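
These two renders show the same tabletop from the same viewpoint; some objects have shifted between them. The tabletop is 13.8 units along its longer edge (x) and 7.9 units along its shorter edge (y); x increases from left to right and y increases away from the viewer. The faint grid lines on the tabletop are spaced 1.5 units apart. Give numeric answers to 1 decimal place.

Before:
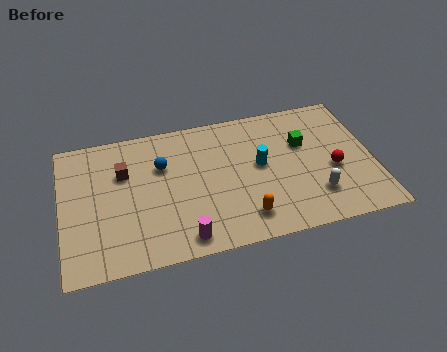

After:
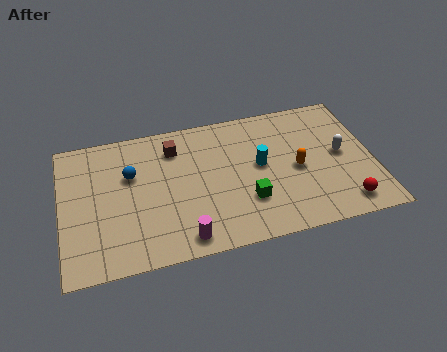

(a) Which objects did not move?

the magenta cylinder and the cyan cylinder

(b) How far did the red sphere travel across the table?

2.1

The red sphere moved from about (12.0, 3.3) to (12.3, 1.2), a distance of √(0.3² + 2.1²) ≈ 2.1.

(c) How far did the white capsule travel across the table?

2.5

From (11.1, 2.0) to (12.4, 4.1), the white capsule covered √(1.3² + 2.1²) ≈ 2.5 units.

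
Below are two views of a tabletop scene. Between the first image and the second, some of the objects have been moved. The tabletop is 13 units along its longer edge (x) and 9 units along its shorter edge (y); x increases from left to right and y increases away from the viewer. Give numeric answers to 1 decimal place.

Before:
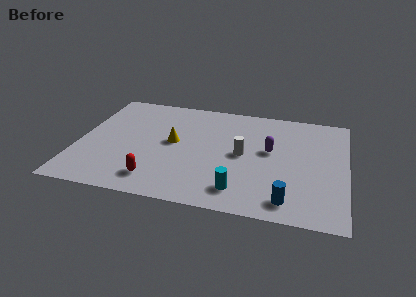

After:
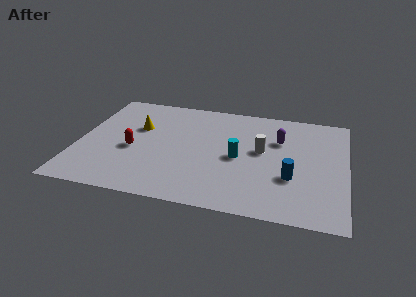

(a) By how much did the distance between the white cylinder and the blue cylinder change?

-1.5

Before: roughly 3.9 units apart; after: 2.4. That's 1.5 units closer together.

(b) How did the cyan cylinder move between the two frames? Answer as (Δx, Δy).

(-0.2, 2.6)

From the two frames, the cyan cylinder sits at roughly (8.0, 1.6) before and (7.8, 4.2) after.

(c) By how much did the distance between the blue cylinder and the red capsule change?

+1.4

The distance was about 6.3 in the first image and 7.7 in the second, so they moved 1.4 units further apart.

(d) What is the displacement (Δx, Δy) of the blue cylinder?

(0.1, 1.8)

The blue cylinder was at about (10.3, 1.3) and moved to about (10.4, 3.1).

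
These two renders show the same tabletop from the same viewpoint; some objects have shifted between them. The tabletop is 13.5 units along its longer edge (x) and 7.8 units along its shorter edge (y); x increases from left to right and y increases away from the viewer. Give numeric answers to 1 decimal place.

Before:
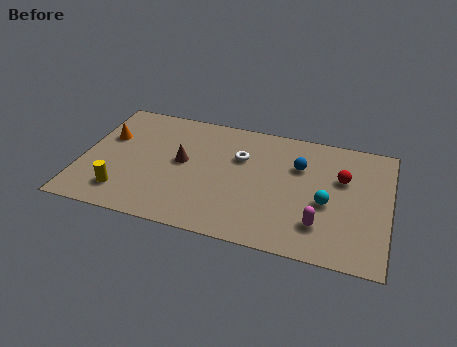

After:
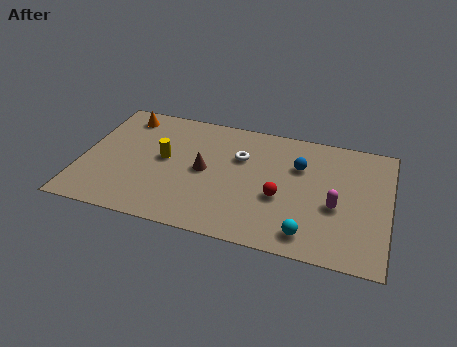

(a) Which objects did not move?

the blue sphere and the white torus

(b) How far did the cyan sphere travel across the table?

2.2

The cyan sphere was near (10.8, 3.3) before and (10.1, 1.2) after, so it travelled √(0.7² + 2.1²) ≈ 2.2 units.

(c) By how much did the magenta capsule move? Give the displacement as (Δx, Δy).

(0.6, 1.3)

The magenta capsule was at about (10.6, 1.9) and moved to about (11.2, 3.2).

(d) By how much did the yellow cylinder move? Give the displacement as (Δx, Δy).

(1.6, 2.6)

The yellow cylinder was at about (2.0, 1.6) and moved to about (3.6, 4.2).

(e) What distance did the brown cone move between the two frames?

1.0

The brown cone moved from about (4.4, 4.2) to (5.4, 3.9), a distance of √(1.0² + 0.3²) ≈ 1.0.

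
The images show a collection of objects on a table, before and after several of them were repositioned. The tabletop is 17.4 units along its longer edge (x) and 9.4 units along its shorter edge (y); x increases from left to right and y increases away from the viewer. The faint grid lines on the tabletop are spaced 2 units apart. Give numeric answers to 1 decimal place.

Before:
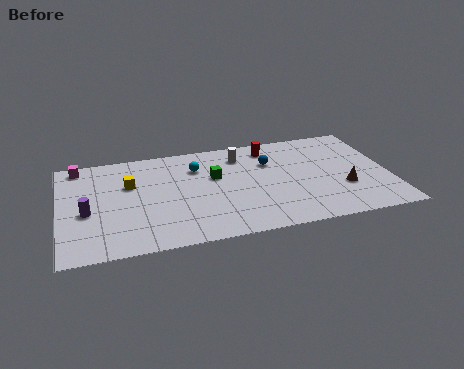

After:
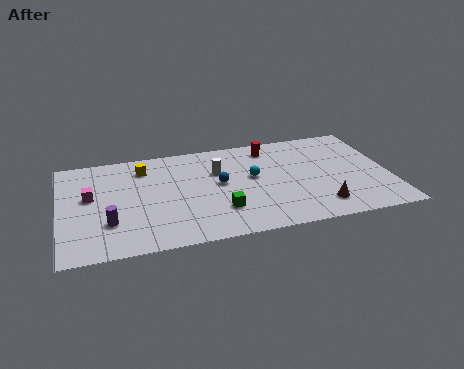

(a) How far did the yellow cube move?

1.6

The yellow cube moved from about (3.7, 6.1) to (4.5, 7.5), a distance of √(0.8² + 1.4²) ≈ 1.6.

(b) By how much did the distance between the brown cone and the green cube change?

-1.9

The distance was about 7.2 in the first image and 5.3 in the second, so they moved 1.9 units closer together.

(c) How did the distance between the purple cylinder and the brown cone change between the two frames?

-2.5

The distance was about 13.5 in the first image and 11.0 in the second, so they moved 2.5 units closer together.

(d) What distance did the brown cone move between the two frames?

2.0

The brown cone moved from about (14.9, 3.2) to (13.5, 1.8), a distance of √(1.4² + 1.4²) ≈ 2.0.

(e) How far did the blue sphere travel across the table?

3.1

The blue sphere was near (11.2, 6.5) before and (8.4, 5.1) after, so it travelled √(2.8² + 1.4²) ≈ 3.1 units.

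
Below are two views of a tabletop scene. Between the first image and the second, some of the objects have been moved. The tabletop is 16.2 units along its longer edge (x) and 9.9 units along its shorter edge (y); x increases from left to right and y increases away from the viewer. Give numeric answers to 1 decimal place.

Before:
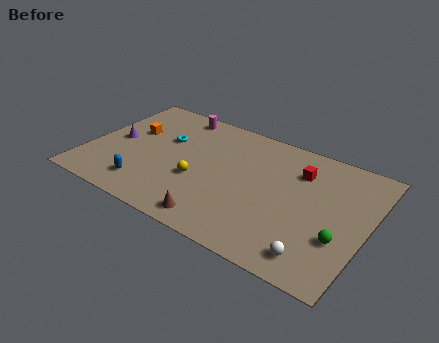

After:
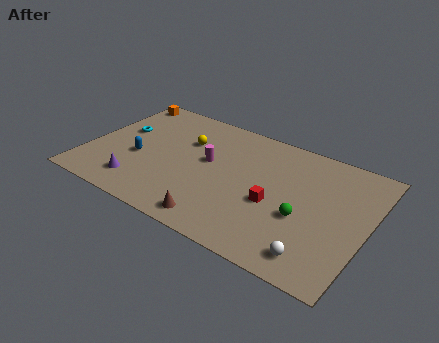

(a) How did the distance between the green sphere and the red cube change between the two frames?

-3.2

They were about 4.9 units apart before and 1.7 after — 3.2 units closer together.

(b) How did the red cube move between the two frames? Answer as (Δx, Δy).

(-1.0, -3.2)

The red cube started near (12.0, 7.3) and ended near (11.0, 4.1).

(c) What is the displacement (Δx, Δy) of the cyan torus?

(-2.6, -0.4)

The cyan torus started near (4.2, 6.3) and ended near (1.6, 5.9).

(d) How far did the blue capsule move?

2.2

From (3.8, 1.9) to (3.0, 4.0), the blue capsule covered √(0.8² + 2.1²) ≈ 2.2 units.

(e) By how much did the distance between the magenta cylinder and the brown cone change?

-3.9

They were about 8.5 units apart before and 4.6 after — 3.9 units closer together.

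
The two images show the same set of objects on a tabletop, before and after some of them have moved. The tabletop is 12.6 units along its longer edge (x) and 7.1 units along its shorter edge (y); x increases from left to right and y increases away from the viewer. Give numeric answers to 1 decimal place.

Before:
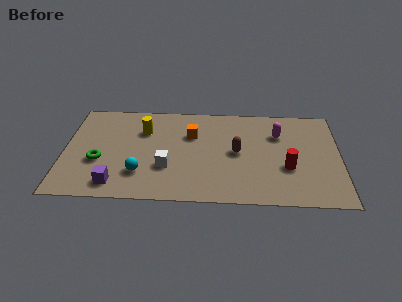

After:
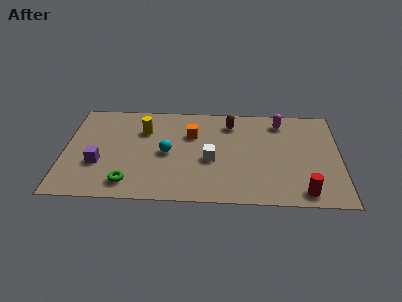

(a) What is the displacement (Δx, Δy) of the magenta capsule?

(0.1, 0.9)

From the two frames, the magenta capsule sits at roughly (9.8, 5.0) before and (9.9, 5.9) after.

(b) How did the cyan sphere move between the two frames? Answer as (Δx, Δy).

(1.2, 1.5)

The cyan sphere started near (3.5, 1.9) and ended near (4.7, 3.4).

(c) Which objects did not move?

the orange cube and the yellow cylinder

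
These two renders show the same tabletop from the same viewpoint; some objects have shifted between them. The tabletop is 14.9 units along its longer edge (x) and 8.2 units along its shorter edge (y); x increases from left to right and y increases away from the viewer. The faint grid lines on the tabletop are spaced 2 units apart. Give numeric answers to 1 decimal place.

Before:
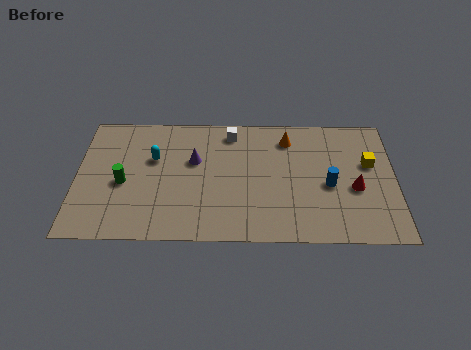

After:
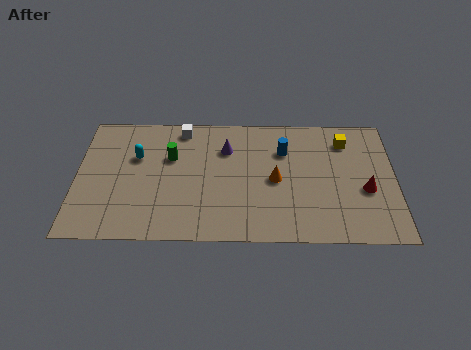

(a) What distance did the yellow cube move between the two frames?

1.9

The yellow cube moved from about (13.7, 5.0) to (12.6, 6.5), a distance of √(1.1² + 1.5²) ≈ 1.9.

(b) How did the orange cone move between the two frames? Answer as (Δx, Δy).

(-0.6, -2.7)

The orange cone started near (9.9, 6.6) and ended near (9.3, 3.9).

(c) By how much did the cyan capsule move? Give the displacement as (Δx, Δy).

(-0.8, 0.1)

The cyan capsule started near (3.6, 5.2) and ended near (2.8, 5.3).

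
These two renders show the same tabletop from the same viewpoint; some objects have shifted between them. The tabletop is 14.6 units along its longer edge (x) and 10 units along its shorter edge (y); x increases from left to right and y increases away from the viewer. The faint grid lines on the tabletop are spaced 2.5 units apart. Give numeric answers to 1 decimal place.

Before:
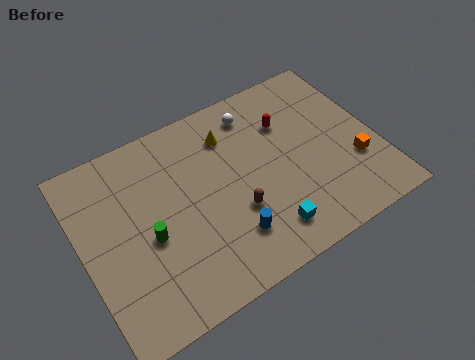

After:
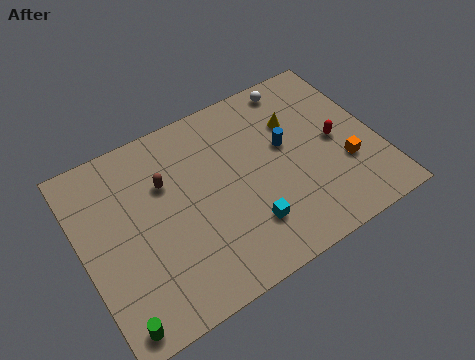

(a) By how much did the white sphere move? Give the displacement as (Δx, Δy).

(2.2, 0.6)

From the two frames, the white sphere sits at roughly (9.1, 8.3) before and (11.3, 8.9) after.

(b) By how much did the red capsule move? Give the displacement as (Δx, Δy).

(2.1, -2.1)

From the two frames, the red capsule sits at roughly (10.5, 7.0) before and (12.6, 4.9) after.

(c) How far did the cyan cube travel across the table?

1.1

The cyan cube moved from about (8.5, 1.8) to (7.7, 2.5), a distance of √(0.8² + 0.7²) ≈ 1.1.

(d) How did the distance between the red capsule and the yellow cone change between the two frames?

-0.3

Before: roughly 2.9 units apart; after: 2.6. That's 0.3 units closer together.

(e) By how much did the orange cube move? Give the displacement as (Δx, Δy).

(-0.5, 0.1)

From the two frames, the orange cube sits at roughly (13.3, 3.3) before and (12.8, 3.4) after.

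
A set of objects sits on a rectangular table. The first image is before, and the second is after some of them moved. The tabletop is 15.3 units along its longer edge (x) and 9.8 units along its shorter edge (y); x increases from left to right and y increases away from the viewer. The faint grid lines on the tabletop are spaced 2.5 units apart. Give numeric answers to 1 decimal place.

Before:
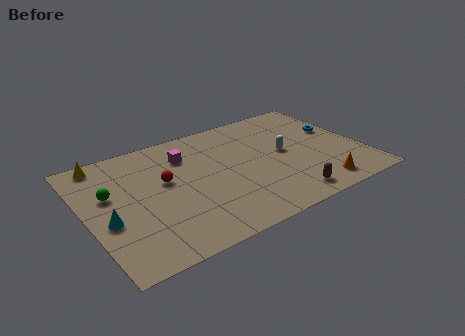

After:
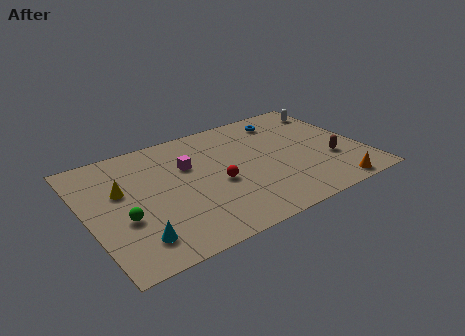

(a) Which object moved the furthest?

the white capsule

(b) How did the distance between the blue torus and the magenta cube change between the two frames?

-2.6

The distance was about 8.6 in the first image and 6.0 in the second, so they moved 2.6 units closer together.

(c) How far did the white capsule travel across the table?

4.4

The white capsule moved from about (11.1, 5.1) to (14.4, 8.0), a distance of √(3.3² + 2.9²) ≈ 4.4.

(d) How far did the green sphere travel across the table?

2.3

The green sphere was near (1.4, 6.0) before and (1.8, 3.7) after, so it travelled √(0.4² + 2.3²) ≈ 2.3 units.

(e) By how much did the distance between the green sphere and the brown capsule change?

+1.4

They were about 10.2 units apart before and 11.6 after — 1.4 units further apart.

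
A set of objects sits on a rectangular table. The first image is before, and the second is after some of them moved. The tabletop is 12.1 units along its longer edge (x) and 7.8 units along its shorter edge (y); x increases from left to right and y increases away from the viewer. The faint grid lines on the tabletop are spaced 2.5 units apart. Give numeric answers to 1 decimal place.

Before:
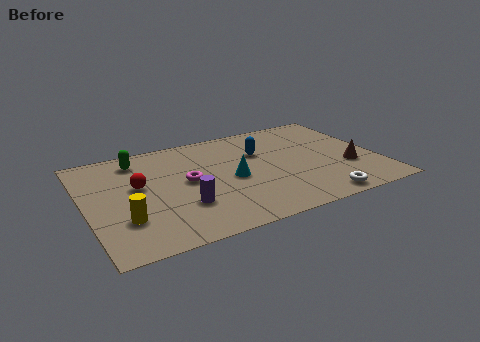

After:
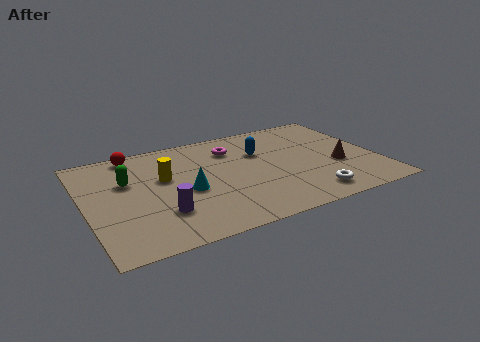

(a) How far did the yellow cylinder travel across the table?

3.1

The yellow cylinder moved from about (1.4, 2.3) to (3.3, 4.7), a distance of √(1.9² + 2.4²) ≈ 3.1.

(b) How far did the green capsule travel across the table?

1.6

The green capsule moved from about (2.4, 6.5) to (1.8, 5.0), a distance of √(0.6² + 1.5²) ≈ 1.6.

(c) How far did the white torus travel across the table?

0.5

The white torus was near (9.2, 0.8) before and (8.9, 1.2) after, so it travelled √(0.3² + 0.4²) ≈ 0.5 units.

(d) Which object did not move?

the blue capsule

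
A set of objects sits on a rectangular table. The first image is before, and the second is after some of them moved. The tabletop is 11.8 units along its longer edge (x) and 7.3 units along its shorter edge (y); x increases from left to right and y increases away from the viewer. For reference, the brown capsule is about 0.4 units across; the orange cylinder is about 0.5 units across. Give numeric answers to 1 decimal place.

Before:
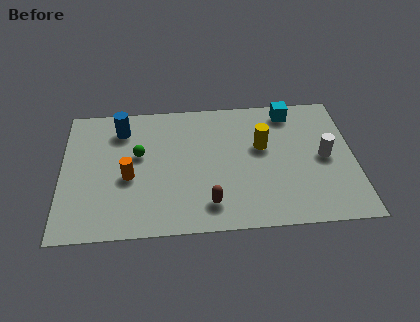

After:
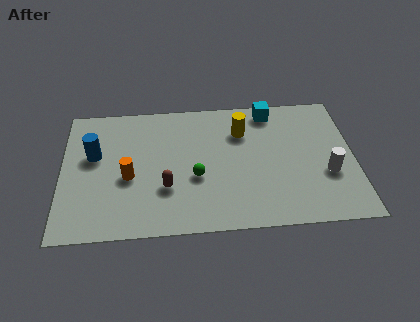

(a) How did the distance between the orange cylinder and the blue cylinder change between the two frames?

-0.8

They were about 2.7 units apart before and 1.9 after — 0.8 units closer together.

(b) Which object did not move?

the orange cylinder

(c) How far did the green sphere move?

2.7

The green sphere was near (3.1, 4.3) before and (5.4, 2.9) after, so it travelled √(2.3² + 1.4²) ≈ 2.7 units.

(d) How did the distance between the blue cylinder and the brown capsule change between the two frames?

-2.1

The distance was about 5.6 in the first image and 3.5 in the second, so they moved 2.1 units closer together.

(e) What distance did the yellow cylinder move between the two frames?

1.2

The yellow cylinder moved from about (8.1, 4.4) to (7.3, 5.3), a distance of √(0.8² + 0.9²) ≈ 1.2.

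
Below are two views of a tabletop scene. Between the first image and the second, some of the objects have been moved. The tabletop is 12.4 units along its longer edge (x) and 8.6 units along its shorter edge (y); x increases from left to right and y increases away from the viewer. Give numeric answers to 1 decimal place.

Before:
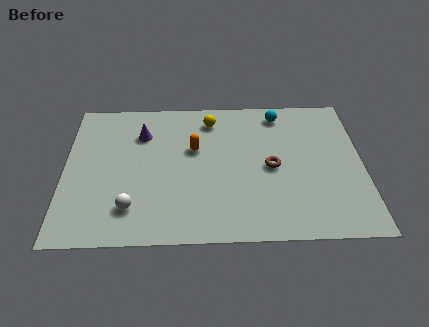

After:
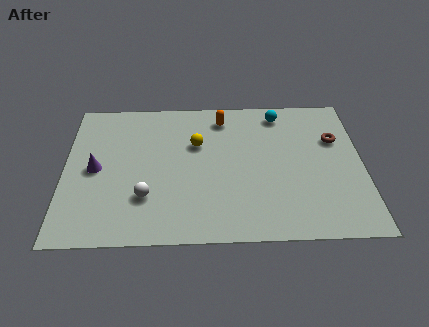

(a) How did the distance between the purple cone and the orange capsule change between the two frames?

+3.7

They were about 2.4 units apart before and 6.1 after — 3.7 units further apart.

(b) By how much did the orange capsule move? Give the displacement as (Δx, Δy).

(1.2, 1.9)

From the two frames, the orange capsule sits at roughly (5.4, 5.3) before and (6.6, 7.2) after.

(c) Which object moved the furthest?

the brown torus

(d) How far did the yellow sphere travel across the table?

1.6

The yellow sphere moved from about (6.1, 7.1) to (5.5, 5.6), a distance of √(0.6² + 1.5²) ≈ 1.6.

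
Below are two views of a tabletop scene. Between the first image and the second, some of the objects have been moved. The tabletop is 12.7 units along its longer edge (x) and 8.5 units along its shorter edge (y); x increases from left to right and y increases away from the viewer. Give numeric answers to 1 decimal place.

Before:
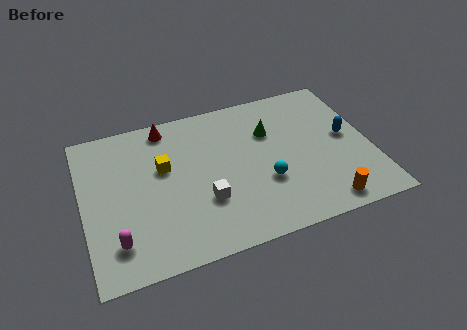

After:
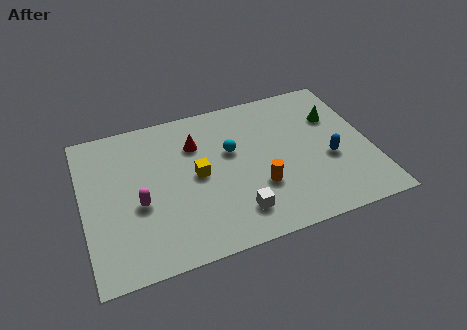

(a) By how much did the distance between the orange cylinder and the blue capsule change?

-0.5

Before: roughly 3.8 units apart; after: 3.3. That's 0.5 units closer together.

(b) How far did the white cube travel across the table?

1.7

The white cube was near (5.2, 2.8) before and (6.5, 1.7) after, so it travelled √(1.3² + 1.1²) ≈ 1.7 units.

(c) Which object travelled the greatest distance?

the orange cylinder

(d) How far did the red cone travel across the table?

1.8

The red cone was near (3.9, 7.5) before and (5.1, 6.1) after, so it travelled √(1.2² + 1.4²) ≈ 1.8 units.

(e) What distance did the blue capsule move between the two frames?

1.4

The blue capsule moved from about (11.7, 4.5) to (10.8, 3.4), a distance of √(0.9² + 1.1²) ≈ 1.4.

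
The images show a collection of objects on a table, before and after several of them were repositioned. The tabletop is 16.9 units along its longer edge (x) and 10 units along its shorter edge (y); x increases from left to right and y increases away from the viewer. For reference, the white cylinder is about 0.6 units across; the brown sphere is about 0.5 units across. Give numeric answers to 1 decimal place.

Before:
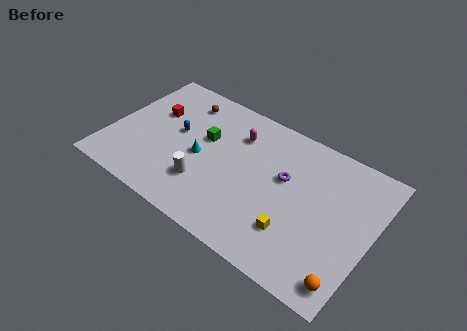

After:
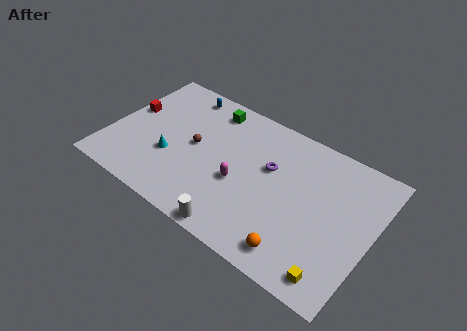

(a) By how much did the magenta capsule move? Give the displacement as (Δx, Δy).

(0.8, -3.4)

The magenta capsule was at about (7.8, 7.5) and moved to about (8.6, 4.1).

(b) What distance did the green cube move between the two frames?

2.4

The green cube was near (5.9, 6.1) before and (5.8, 8.5) after, so it travelled √(0.1² + 2.4²) ≈ 2.4 units.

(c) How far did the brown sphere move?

3.3

From (4.0, 8.2) to (5.4, 5.2), the brown sphere covered √(1.4² + 3.0²) ≈ 3.3 units.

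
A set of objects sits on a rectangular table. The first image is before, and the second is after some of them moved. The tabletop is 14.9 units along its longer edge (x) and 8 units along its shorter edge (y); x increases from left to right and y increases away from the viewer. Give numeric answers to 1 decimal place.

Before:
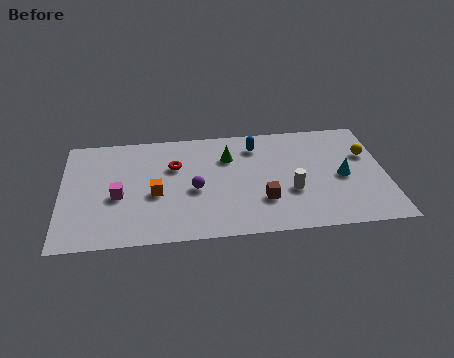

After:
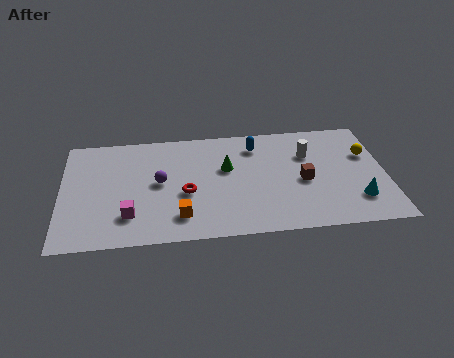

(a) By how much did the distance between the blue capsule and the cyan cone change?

+1.6

The distance was about 4.7 in the first image and 6.3 in the second, so they moved 1.6 units further apart.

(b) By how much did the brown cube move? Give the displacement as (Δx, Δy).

(1.9, 1.2)

The brown cube started near (9.2, 2.4) and ended near (11.1, 3.6).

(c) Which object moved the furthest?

the white cylinder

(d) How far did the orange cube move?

2.0

The orange cube moved from about (4.3, 3.4) to (5.4, 1.7), a distance of √(1.1² + 1.7²) ≈ 2.0.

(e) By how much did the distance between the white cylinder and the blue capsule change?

-1.2

They were about 3.8 units apart before and 2.6 after — 1.2 units closer together.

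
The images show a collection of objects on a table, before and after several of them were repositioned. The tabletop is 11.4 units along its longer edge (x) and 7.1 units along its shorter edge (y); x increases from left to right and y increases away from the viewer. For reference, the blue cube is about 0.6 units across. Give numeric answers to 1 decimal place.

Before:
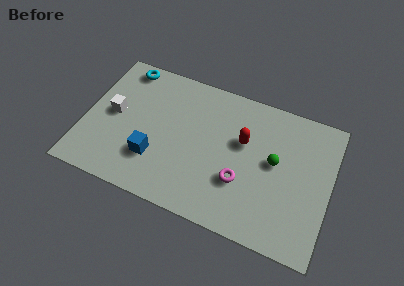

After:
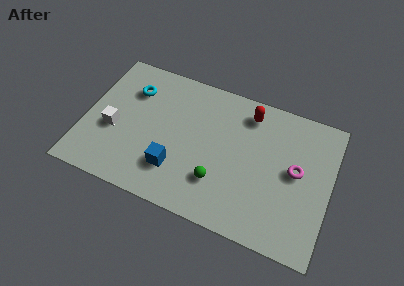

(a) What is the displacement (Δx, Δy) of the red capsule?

(0.1, 1.5)

The red capsule was at about (7.3, 4.4) and moved to about (7.4, 5.9).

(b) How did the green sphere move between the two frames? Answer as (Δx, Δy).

(-2.4, -1.9)

From the two frames, the green sphere sits at roughly (8.8, 3.9) before and (6.4, 2.0) after.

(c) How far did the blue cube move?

1.0

From (3.4, 2.1) to (4.4, 1.9), the blue cube covered √(1.0² + 0.2²) ≈ 1.0 units.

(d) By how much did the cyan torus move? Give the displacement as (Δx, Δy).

(0.5, -1.1)

The cyan torus was at about (1.5, 6.3) and moved to about (2.0, 5.2).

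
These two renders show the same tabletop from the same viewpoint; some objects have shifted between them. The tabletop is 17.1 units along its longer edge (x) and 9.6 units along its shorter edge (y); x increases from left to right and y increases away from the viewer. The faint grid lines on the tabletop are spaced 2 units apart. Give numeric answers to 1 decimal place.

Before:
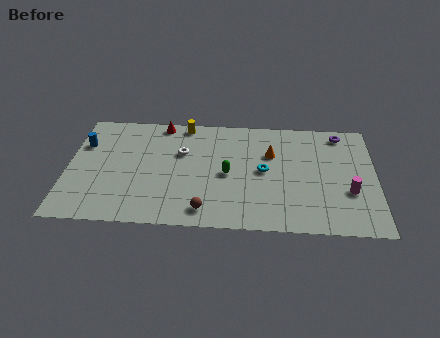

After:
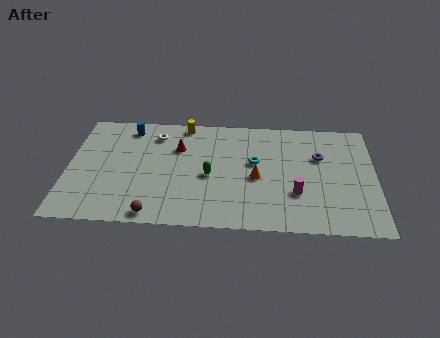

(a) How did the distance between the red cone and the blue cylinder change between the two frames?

-1.6

They were about 4.8 units apart before and 3.2 after — 1.6 units closer together.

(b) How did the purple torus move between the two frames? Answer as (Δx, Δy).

(-1.2, -2.1)

The purple torus was at about (15.2, 8.4) and moved to about (14.0, 6.3).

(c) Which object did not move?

the yellow cylinder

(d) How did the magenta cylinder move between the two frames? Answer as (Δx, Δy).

(-2.9, -0.3)

From the two frames, the magenta cylinder sits at roughly (15.6, 3.4) before and (12.7, 3.1) after.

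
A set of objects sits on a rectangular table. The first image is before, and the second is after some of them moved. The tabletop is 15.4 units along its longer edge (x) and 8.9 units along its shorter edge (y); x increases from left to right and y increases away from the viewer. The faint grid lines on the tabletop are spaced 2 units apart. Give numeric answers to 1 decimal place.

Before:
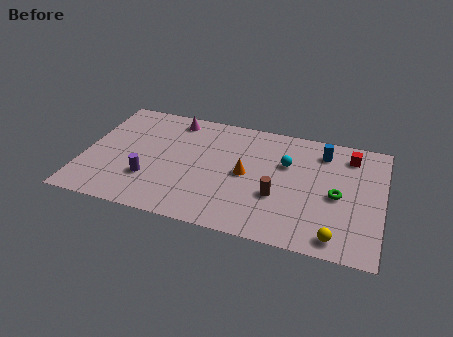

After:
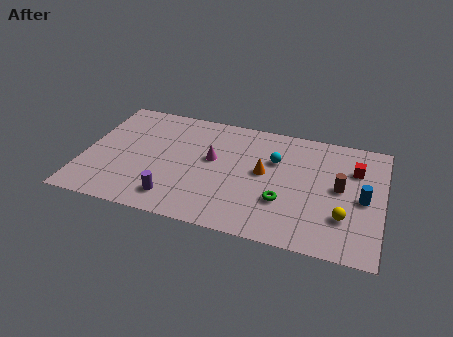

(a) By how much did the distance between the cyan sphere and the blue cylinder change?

+2.6

They were about 2.3 units apart before and 4.9 after — 2.6 units further apart.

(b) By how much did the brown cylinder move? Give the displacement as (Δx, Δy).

(3.1, 1.5)

From the two frames, the brown cylinder sits at roughly (10.1, 3.2) before and (13.2, 4.7) after.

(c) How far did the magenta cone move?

3.4

From (4.4, 7.7) to (6.6, 5.1), the magenta cone covered √(2.2² + 2.6²) ≈ 3.4 units.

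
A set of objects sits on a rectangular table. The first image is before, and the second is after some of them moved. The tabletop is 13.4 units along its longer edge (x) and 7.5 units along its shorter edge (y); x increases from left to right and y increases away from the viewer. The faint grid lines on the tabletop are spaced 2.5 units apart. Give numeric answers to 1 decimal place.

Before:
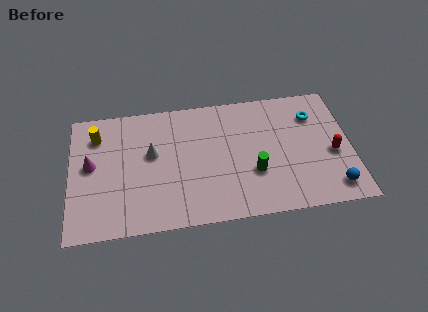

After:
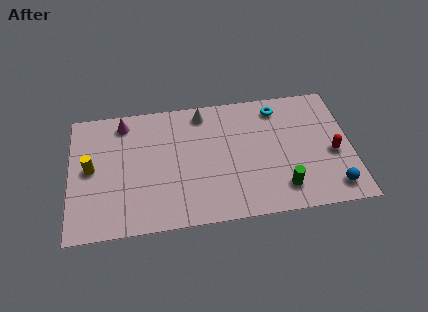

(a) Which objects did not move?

the blue sphere and the red capsule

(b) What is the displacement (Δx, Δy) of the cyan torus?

(-1.7, 0.7)

The cyan torus started near (11.7, 5.6) and ended near (10.0, 6.3).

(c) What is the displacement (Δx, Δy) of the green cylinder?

(1.3, -1.1)

From the two frames, the green cylinder sits at roughly (8.7, 2.6) before and (10.0, 1.5) after.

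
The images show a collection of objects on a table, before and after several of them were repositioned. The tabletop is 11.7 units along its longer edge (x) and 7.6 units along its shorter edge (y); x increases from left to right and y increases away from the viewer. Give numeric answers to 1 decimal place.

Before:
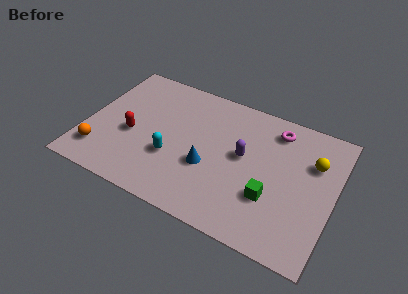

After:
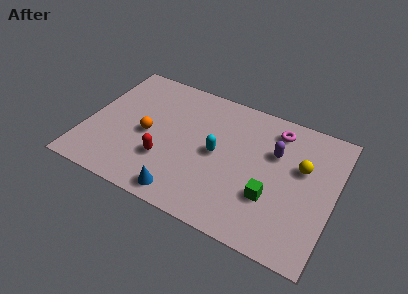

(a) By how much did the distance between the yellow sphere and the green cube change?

-0.7

The distance was about 3.2 in the first image and 2.5 in the second, so they moved 0.7 units closer together.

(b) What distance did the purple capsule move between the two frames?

1.6

The purple capsule was near (7.4, 4.2) before and (8.8, 5.0) after, so it travelled √(1.4² + 0.8²) ≈ 1.6 units.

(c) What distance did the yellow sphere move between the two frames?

0.7

The yellow sphere was near (10.6, 5.2) before and (10.1, 4.7) after, so it travelled √(0.5² + 0.5²) ≈ 0.7 units.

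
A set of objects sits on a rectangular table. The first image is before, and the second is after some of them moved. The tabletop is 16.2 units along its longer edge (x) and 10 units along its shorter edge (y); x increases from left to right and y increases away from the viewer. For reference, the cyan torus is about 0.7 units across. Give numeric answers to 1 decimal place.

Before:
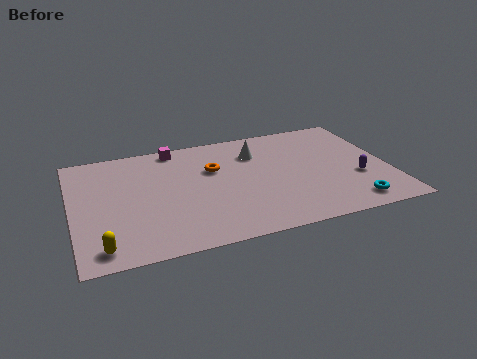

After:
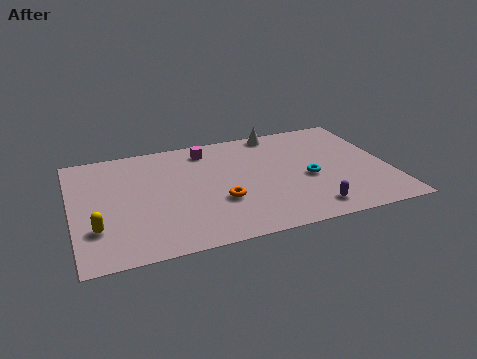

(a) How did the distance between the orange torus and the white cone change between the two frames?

+4.1

The distance was about 2.5 in the first image and 6.6 in the second, so they moved 4.1 units further apart.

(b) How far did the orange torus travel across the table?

3.0

The orange torus was near (7.3, 6.5) before and (7.4, 3.5) after, so it travelled √(0.1² + 3.0²) ≈ 3.0 units.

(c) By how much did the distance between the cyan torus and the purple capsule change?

+0.5

They were about 2.3 units apart before and 2.8 after — 0.5 units further apart.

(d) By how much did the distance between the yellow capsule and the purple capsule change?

-2.6

Before: roughly 13.4 units apart; after: 10.8. That's 2.6 units closer together.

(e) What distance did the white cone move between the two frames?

2.1

The white cone was near (9.6, 7.4) before and (10.9, 9.1) after, so it travelled √(1.3² + 1.7²) ≈ 2.1 units.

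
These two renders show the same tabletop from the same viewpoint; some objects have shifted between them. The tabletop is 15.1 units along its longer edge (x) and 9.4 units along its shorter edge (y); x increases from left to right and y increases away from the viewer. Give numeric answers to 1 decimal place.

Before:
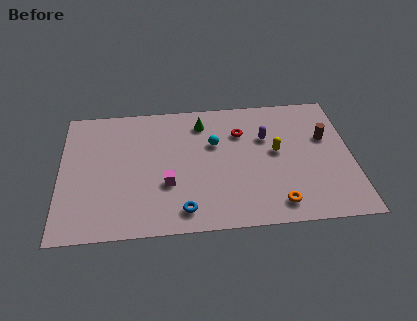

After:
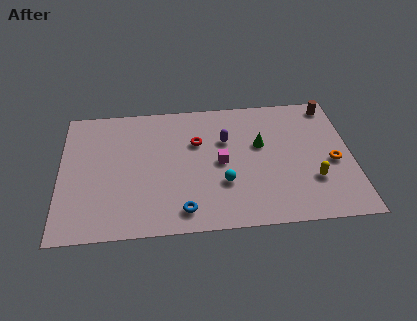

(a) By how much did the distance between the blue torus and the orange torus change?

+3.5

The distance was about 4.8 in the first image and 8.3 in the second, so they moved 3.5 units further apart.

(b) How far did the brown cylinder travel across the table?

2.4

From (13.8, 5.9) to (14.2, 8.3), the brown cylinder covered √(0.4² + 2.4²) ≈ 2.4 units.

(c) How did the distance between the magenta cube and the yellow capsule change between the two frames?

-1.0

They were about 6.0 units apart before and 5.0 after — 1.0 units closer together.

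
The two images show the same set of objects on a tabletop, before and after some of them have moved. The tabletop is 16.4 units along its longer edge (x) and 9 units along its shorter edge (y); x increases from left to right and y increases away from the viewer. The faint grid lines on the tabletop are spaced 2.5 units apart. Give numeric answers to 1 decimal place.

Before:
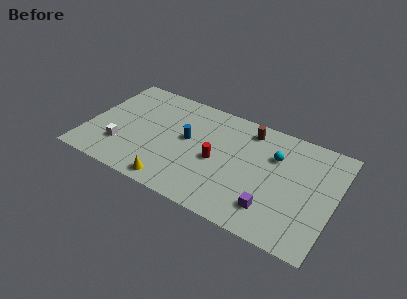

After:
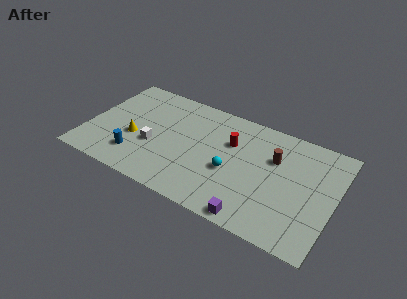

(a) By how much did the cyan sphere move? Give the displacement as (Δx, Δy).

(-2.6, -2.5)

The cyan sphere started near (12.3, 6.2) and ended near (9.7, 3.7).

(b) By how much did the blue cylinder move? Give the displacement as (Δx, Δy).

(-3.1, -2.9)

The blue cylinder was at about (6.6, 5.0) and moved to about (3.5, 2.1).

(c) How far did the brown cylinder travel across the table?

2.5

The brown cylinder moved from about (10.4, 7.6) to (12.3, 6.0), a distance of √(1.9² + 1.6²) ≈ 2.5.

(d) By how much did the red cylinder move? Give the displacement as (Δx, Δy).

(0.7, 1.9)

The red cylinder was at about (8.7, 4.1) and moved to about (9.4, 6.0).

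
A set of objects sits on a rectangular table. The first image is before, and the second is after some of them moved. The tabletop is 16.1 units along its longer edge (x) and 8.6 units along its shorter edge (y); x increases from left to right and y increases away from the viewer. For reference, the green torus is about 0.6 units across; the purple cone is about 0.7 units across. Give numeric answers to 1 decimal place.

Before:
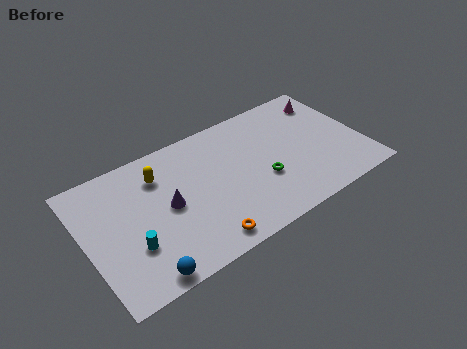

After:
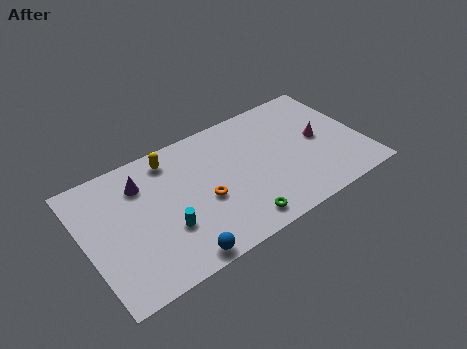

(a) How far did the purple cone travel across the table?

2.5

From (4.7, 4.3) to (3.5, 6.5), the purple cone covered √(1.2² + 2.2²) ≈ 2.5 units.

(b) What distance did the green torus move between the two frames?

2.7

The green torus moved from about (10.1, 3.2) to (8.3, 1.2), a distance of √(1.8² + 2.0²) ≈ 2.7.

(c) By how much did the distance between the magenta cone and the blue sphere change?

-3.8

Before: roughly 13.5 units apart; after: 9.7. That's 3.8 units closer together.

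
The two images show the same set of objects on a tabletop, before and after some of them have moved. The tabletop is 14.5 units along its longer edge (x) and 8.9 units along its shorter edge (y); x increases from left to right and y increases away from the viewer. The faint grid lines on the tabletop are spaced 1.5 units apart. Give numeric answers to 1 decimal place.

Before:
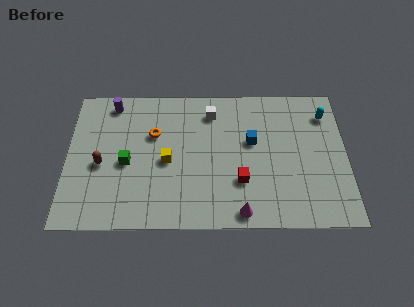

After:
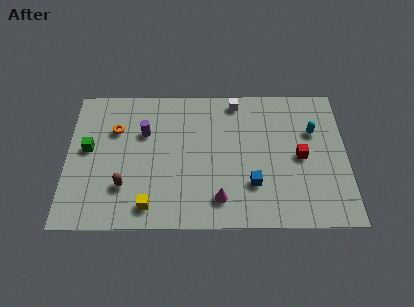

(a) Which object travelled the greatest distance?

the red cube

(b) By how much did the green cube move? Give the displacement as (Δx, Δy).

(-2.0, 0.9)

The green cube was at about (3.1, 4.0) and moved to about (1.1, 4.9).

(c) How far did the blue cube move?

2.7

From (9.6, 5.3) to (9.6, 2.6), the blue cube covered √(0.0² + 2.7²) ≈ 2.7 units.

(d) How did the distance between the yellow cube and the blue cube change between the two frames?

+0.9

Before: roughly 4.6 units apart; after: 5.5. That's 0.9 units further apart.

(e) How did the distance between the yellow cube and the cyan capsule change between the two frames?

+0.9

They were about 8.8 units apart before and 9.7 after — 0.9 units further apart.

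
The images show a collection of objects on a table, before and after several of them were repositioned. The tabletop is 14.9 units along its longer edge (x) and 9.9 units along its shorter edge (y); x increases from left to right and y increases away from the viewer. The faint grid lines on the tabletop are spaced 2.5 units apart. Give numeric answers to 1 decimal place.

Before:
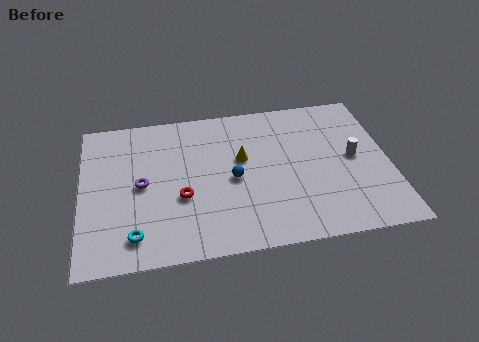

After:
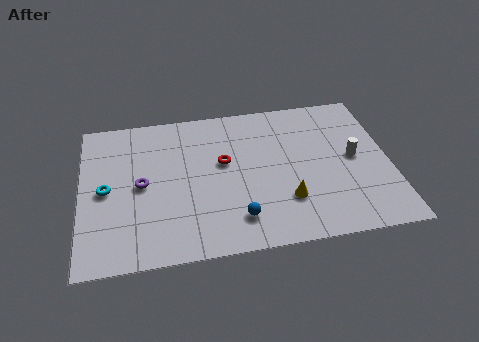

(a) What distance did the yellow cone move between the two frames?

3.7

The yellow cone was near (7.8, 5.9) before and (9.8, 2.8) after, so it travelled √(2.0² + 3.1²) ≈ 3.7 units.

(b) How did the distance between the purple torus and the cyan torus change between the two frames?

-1.5

The distance was about 3.2 in the first image and 1.7 in the second, so they moved 1.5 units closer together.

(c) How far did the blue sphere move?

2.6

From (7.3, 4.6) to (7.4, 2.0), the blue sphere covered √(0.1² + 2.6²) ≈ 2.6 units.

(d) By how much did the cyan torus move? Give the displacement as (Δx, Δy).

(-1.3, 3.1)

The cyan torus was at about (2.5, 1.7) and moved to about (1.2, 4.8).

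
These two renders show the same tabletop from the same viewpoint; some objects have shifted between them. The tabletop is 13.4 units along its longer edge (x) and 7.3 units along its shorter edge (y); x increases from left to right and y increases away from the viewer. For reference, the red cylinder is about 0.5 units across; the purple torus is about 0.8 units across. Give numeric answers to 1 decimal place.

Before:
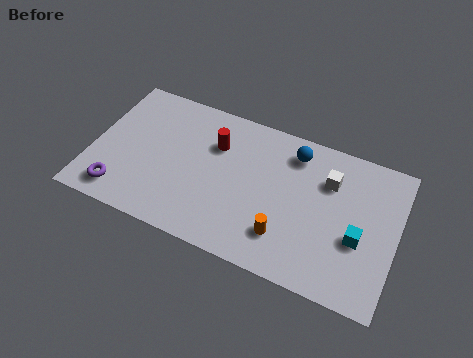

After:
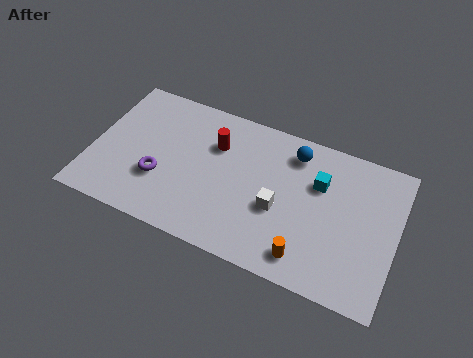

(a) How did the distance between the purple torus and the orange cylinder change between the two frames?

-0.5

Before: roughly 7.2 units apart; after: 6.7. That's 0.5 units closer together.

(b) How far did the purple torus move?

2.1

The purple torus moved from about (1.5, 1.2) to (3.1, 2.5), a distance of √(1.6² + 1.3²) ≈ 2.1.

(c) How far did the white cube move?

3.0

The white cube was near (10.3, 5.2) before and (8.3, 3.0) after, so it travelled √(2.0² + 2.2²) ≈ 3.0 units.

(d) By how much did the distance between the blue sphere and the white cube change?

+1.2

The distance was about 1.8 in the first image and 3.0 in the second, so they moved 1.2 units further apart.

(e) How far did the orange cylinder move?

1.2

The orange cylinder was near (8.7, 1.8) before and (9.7, 1.2) after, so it travelled √(1.0² + 0.6²) ≈ 1.2 units.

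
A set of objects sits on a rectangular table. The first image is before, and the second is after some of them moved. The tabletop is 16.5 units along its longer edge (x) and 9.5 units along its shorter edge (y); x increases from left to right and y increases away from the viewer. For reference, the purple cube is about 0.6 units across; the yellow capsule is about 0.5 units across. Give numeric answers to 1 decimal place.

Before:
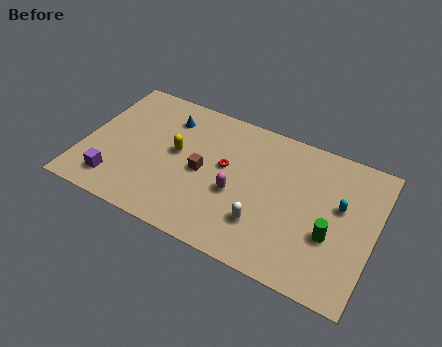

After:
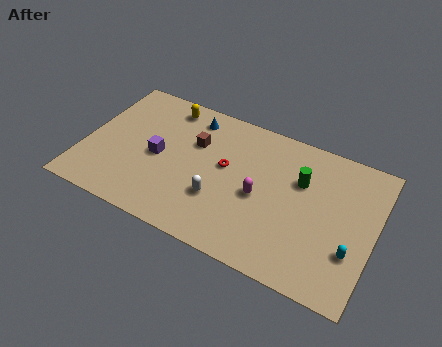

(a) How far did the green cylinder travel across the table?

3.4

The green cylinder moved from about (14.2, 3.5) to (12.2, 6.3), a distance of √(2.0² + 2.8²) ≈ 3.4.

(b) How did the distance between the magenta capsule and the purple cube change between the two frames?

-1.1

They were about 7.0 units apart before and 5.9 after — 1.1 units closer together.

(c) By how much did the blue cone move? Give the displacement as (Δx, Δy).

(1.3, 0.6)

The blue cone was at about (4.4, 7.4) and moved to about (5.7, 8.0).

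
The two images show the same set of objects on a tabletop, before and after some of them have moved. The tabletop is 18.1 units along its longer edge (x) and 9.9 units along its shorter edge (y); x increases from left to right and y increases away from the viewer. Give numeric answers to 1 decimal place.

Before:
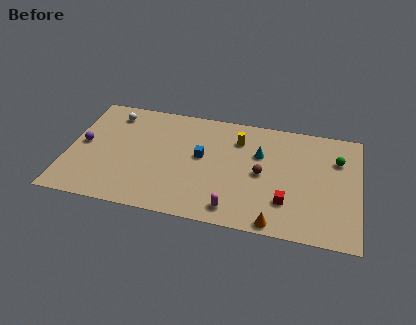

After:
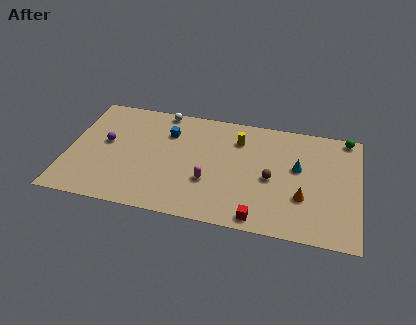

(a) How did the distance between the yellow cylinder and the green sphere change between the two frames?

+0.7

They were about 6.2 units apart before and 6.9 after — 0.7 units further apart.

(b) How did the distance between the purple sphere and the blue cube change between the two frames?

-3.2

Before: roughly 7.4 units apart; after: 4.2. That's 3.2 units closer together.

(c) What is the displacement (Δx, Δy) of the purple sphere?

(1.4, 0.4)

The purple sphere started near (0.9, 5.1) and ended near (2.3, 5.5).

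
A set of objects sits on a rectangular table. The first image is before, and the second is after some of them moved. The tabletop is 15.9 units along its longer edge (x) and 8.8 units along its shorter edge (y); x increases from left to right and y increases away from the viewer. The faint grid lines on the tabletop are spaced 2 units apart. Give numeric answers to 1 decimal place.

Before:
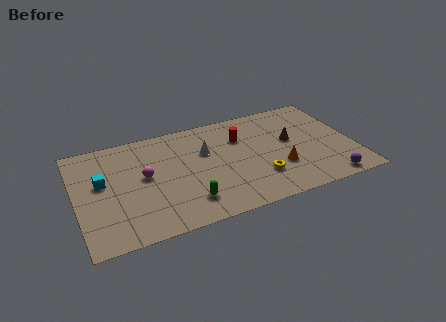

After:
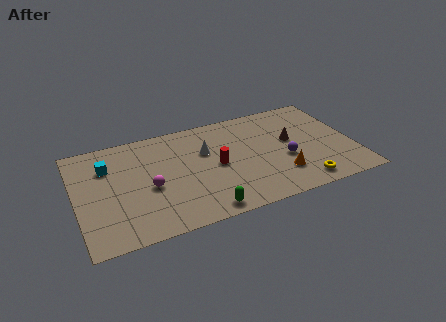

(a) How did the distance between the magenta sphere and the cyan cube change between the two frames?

+0.9

They were about 2.4 units apart before and 3.3 after — 0.9 units further apart.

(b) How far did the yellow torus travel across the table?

2.6

The yellow torus was near (10.3, 2.5) before and (12.6, 1.2) after, so it travelled √(2.3² + 1.3²) ≈ 2.6 units.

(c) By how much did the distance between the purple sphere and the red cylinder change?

-3.0

The distance was about 7.0 in the first image and 4.0 in the second, so they moved 3.0 units closer together.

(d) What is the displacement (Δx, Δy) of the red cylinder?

(-1.6, -1.9)

From the two frames, the red cylinder sits at roughly (9.6, 6.2) before and (8.0, 4.3) after.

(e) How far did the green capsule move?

1.3

From (6.1, 1.9) to (6.9, 0.9), the green capsule covered √(0.8² + 1.0²) ≈ 1.3 units.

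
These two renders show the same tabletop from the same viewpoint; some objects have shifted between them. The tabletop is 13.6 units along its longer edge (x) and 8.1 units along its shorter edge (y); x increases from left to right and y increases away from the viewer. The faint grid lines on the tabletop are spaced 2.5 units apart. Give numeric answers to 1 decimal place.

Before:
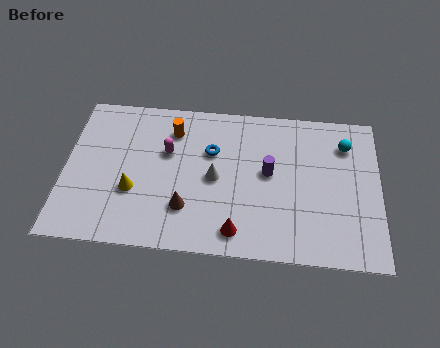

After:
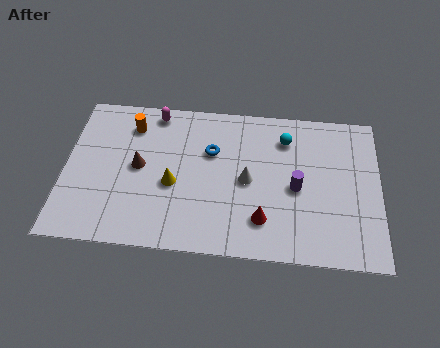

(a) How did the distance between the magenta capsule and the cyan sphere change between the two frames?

-2.0

Before: roughly 7.8 units apart; after: 5.8. That's 2.0 units closer together.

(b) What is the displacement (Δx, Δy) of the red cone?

(1.1, 0.7)

The red cone started near (7.5, 1.2) and ended near (8.6, 1.9).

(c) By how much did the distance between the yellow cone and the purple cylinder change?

-0.7

Before: roughly 6.0 units apart; after: 5.3. That's 0.7 units closer together.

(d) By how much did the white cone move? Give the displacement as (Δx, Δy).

(1.4, 0.0)

From the two frames, the white cone sits at roughly (6.5, 3.9) before and (7.9, 3.9) after.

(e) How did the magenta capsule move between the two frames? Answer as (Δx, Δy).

(-0.6, 2.1)

The magenta capsule was at about (4.4, 5.1) and moved to about (3.8, 7.2).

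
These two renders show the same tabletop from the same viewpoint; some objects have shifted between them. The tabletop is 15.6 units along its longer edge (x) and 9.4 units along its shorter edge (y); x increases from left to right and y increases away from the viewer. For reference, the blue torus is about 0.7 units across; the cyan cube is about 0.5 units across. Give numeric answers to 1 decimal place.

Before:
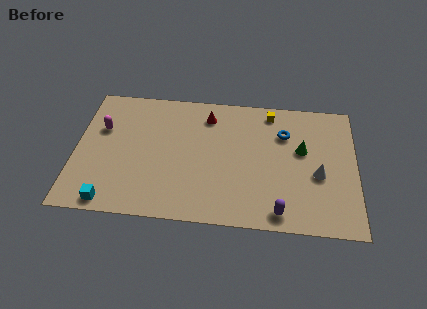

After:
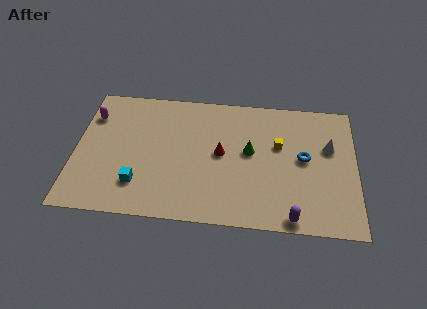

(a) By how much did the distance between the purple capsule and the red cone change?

-2.0

Before: roughly 7.7 units apart; after: 5.7. That's 2.0 units closer together.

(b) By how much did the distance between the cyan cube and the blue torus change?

-1.6

The distance was about 11.1 in the first image and 9.5 in the second, so they moved 1.6 units closer together.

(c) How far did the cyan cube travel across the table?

2.1

From (2.1, 0.9) to (3.6, 2.3), the cyan cube covered √(1.5² + 1.4²) ≈ 2.1 units.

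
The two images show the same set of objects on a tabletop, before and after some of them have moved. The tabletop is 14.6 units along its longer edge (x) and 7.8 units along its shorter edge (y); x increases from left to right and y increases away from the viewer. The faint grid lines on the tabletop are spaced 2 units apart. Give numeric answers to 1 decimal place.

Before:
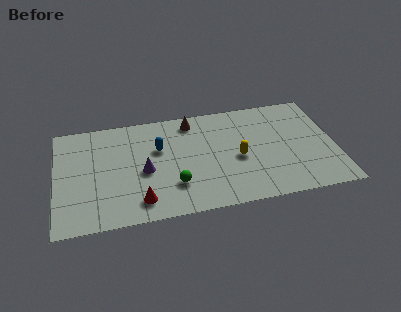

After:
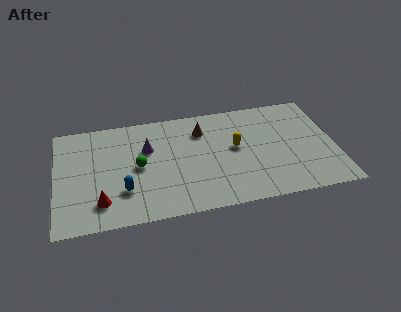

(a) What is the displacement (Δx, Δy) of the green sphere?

(-1.8, 1.7)

From the two frames, the green sphere sits at roughly (6.1, 2.2) before and (4.3, 3.9) after.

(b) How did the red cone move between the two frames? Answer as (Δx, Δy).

(-2.0, 0.3)

From the two frames, the red cone sits at roughly (4.3, 1.4) before and (2.3, 1.7) after.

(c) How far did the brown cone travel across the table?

0.9

The brown cone moved from about (7.2, 6.7) to (7.7, 5.9), a distance of √(0.5² + 0.8²) ≈ 0.9.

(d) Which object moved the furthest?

the blue capsule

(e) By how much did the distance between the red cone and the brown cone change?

+0.8

They were about 6.0 units apart before and 6.8 after — 0.8 units further apart.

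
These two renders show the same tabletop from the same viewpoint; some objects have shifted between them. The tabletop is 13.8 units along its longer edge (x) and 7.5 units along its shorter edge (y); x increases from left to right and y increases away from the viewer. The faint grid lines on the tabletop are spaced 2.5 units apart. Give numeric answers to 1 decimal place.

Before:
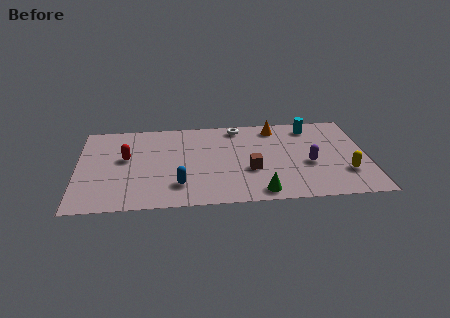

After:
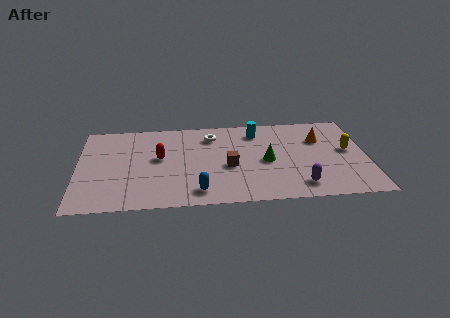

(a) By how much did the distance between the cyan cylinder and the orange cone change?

+1.4

Before: roughly 1.7 units apart; after: 3.1. That's 1.4 units further apart.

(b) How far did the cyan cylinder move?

2.6

The cyan cylinder moved from about (11.2, 6.3) to (8.6, 6.1), a distance of √(2.6² + 0.2²) ≈ 2.6.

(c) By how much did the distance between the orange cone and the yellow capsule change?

-3.6

They were about 5.3 units apart before and 1.7 after — 3.6 units closer together.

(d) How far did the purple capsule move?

1.9

From (11.0, 3.1) to (10.5, 1.3), the purple capsule covered √(0.5² + 1.8²) ≈ 1.9 units.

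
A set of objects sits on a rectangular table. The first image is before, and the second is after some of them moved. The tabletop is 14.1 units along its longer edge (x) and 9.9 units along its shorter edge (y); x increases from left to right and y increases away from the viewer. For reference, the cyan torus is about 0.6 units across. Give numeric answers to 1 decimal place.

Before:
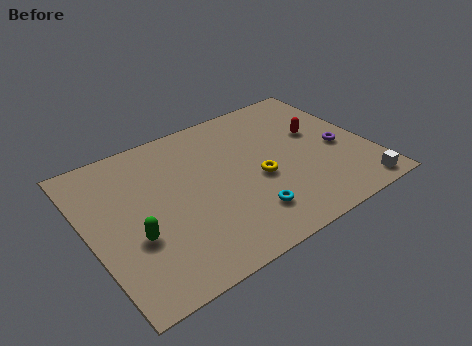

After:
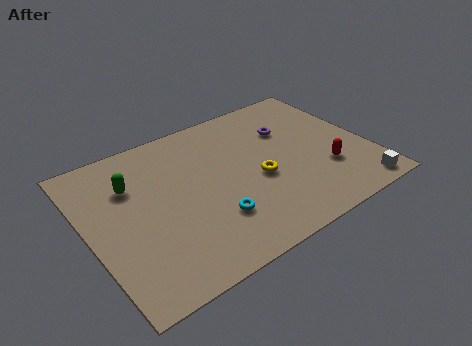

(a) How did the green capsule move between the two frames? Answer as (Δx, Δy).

(0.4, 3.3)

The green capsule started near (2.0, 3.6) and ended near (2.4, 6.9).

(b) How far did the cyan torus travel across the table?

1.7

The cyan torus moved from about (7.4, 2.2) to (5.8, 2.8), a distance of √(1.6² + 0.6²) ≈ 1.7.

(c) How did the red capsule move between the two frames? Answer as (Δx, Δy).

(-0.1, -2.8)

The red capsule was at about (11.8, 5.9) and moved to about (11.7, 3.1).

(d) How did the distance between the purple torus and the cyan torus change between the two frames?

+0.6

Before: roughly 5.6 units apart; after: 6.2. That's 0.6 units further apart.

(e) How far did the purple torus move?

3.3

From (12.6, 4.3) to (10.5, 6.8), the purple torus covered √(2.1² + 2.5²) ≈ 3.3 units.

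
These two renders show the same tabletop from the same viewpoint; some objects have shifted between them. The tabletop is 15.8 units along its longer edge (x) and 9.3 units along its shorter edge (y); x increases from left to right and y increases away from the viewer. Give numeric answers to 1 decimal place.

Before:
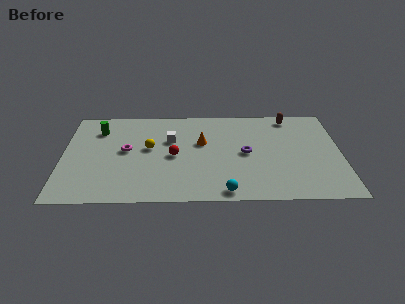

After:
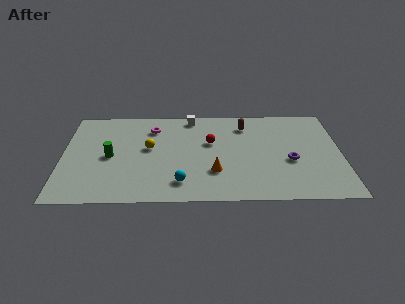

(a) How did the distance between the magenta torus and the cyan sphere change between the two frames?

-1.3

Before: roughly 6.9 units apart; after: 5.6. That's 1.3 units closer together.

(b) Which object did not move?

the yellow sphere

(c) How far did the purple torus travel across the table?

2.6

The purple torus moved from about (10.4, 4.6) to (12.9, 3.8), a distance of √(2.5² + 0.8²) ≈ 2.6.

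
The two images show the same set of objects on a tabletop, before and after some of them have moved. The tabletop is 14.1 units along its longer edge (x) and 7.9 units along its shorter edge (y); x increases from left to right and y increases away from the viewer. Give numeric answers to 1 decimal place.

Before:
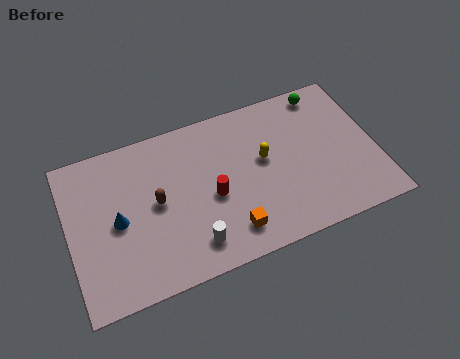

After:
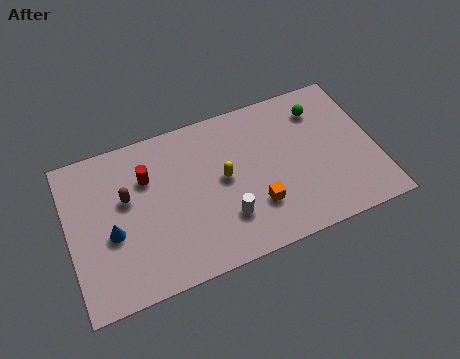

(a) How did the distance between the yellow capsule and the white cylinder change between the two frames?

-2.7

They were about 4.7 units apart before and 2.0 after — 2.7 units closer together.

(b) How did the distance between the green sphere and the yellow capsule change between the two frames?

+1.1

Before: roughly 4.0 units apart; after: 5.1. That's 1.1 units further apart.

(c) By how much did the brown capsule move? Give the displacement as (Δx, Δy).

(-1.3, 0.7)

From the two frames, the brown capsule sits at roughly (4.0, 4.1) before and (2.7, 4.8) after.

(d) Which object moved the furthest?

the red cylinder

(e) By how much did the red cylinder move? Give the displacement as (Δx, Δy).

(-2.8, 2.0)

From the two frames, the red cylinder sits at roughly (6.5, 3.5) before and (3.7, 5.5) after.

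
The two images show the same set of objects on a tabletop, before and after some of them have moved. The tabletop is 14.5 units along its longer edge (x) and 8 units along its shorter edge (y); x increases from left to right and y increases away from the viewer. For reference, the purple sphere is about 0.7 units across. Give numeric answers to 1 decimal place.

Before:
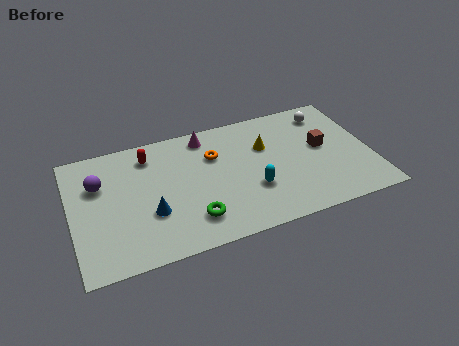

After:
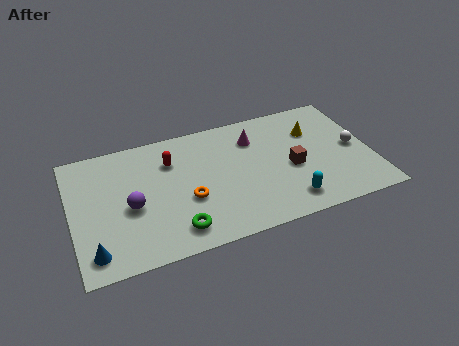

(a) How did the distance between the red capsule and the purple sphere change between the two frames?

+0.4

Before: roughly 2.7 units apart; after: 3.1. That's 0.4 units further apart.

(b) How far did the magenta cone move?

2.5

The magenta cone was near (6.7, 6.9) before and (9.0, 6.0) after, so it travelled √(2.3² + 0.9²) ≈ 2.5 units.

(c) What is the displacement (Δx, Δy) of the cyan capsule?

(1.6, -1.3)

From the two frames, the cyan capsule sits at roughly (8.6, 2.7) before and (10.2, 1.4) after.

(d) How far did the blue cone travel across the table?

3.2

From (3.7, 2.8) to (0.9, 1.3), the blue cone covered √(2.8² + 1.5²) ≈ 3.2 units.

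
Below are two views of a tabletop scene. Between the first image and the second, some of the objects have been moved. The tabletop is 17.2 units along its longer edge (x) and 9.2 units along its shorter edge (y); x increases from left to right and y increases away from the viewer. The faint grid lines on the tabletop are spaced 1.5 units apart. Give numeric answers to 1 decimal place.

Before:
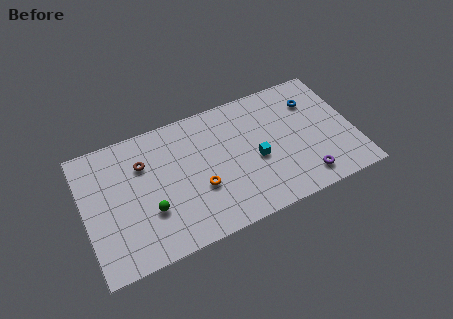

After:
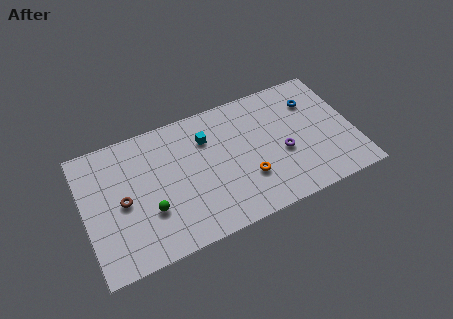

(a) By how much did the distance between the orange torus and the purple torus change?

-4.2

The distance was about 6.8 in the first image and 2.6 in the second, so they moved 4.2 units closer together.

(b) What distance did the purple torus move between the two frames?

2.5

The purple torus moved from about (13.7, 1.5) to (12.6, 3.8), a distance of √(1.1² + 2.3²) ≈ 2.5.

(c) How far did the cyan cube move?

4.0

The cyan cube moved from about (10.9, 4.0) to (8.0, 6.7), a distance of √(2.9² + 2.7²) ≈ 4.0.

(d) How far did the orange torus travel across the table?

3.0

From (7.2, 3.4) to (10.2, 2.9), the orange torus covered √(3.0² + 0.5²) ≈ 3.0 units.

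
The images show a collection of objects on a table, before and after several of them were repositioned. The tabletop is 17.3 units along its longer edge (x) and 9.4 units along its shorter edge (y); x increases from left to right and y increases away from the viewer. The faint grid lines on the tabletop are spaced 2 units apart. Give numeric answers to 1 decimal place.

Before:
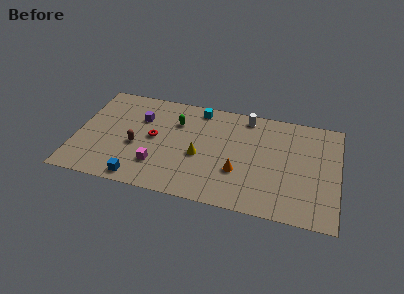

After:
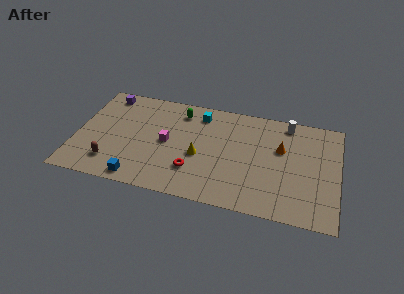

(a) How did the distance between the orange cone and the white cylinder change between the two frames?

-2.7

Before: roughly 5.1 units apart; after: 2.4. That's 2.7 units closer together.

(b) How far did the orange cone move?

3.8

From (10.8, 3.2) to (13.5, 5.9), the orange cone covered √(2.7² + 2.7²) ≈ 3.8 units.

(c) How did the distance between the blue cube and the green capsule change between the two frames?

+1.0

The distance was about 6.1 in the first image and 7.1 in the second, so they moved 1.0 units further apart.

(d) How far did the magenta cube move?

2.3

The magenta cube moved from about (5.5, 2.5) to (6.0, 4.7), a distance of √(0.5² + 2.2²) ≈ 2.3.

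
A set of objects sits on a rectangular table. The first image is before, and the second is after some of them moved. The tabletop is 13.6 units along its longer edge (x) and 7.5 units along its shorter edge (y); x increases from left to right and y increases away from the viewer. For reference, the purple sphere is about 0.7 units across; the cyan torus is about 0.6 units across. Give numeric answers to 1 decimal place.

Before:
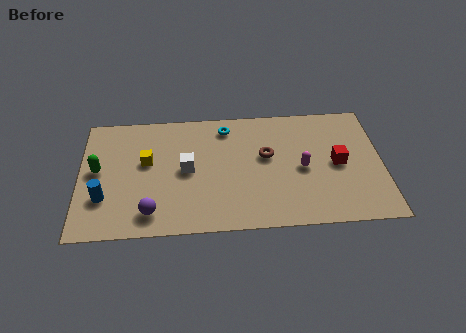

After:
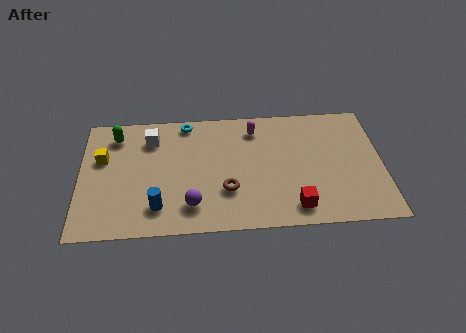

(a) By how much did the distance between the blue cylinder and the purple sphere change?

-0.8

The distance was about 2.3 in the first image and 1.5 in the second, so they moved 0.8 units closer together.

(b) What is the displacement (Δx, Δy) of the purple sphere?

(1.8, 0.3)

The purple sphere was at about (3.2, 1.3) and moved to about (5.0, 1.6).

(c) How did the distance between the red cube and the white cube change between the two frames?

+1.1

They were about 6.8 units apart before and 7.9 after — 1.1 units further apart.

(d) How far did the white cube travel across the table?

2.6

From (4.8, 3.8) to (3.2, 5.8), the white cube covered √(1.6² + 2.0²) ≈ 2.6 units.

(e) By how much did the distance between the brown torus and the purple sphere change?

-4.3

Before: roughly 6.1 units apart; after: 1.8. That's 4.3 units closer together.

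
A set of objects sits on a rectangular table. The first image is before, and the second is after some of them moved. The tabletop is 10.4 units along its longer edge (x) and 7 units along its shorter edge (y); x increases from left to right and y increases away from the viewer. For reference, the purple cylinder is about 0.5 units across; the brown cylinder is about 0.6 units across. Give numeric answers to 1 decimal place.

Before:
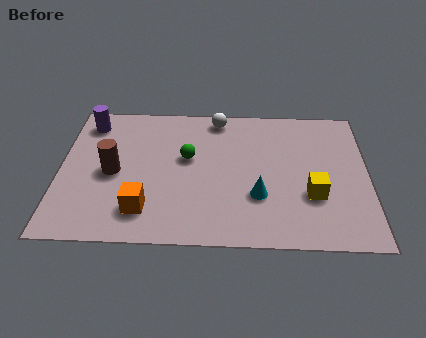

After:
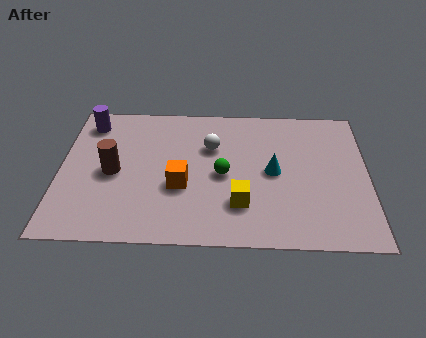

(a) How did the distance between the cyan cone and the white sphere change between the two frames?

-1.7

The distance was about 4.1 in the first image and 2.4 in the second, so they moved 1.7 units closer together.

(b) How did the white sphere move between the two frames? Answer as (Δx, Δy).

(-0.2, -1.5)

The white sphere was at about (5.3, 6.2) and moved to about (5.1, 4.7).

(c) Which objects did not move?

the brown cylinder and the purple cylinder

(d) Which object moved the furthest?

the yellow cube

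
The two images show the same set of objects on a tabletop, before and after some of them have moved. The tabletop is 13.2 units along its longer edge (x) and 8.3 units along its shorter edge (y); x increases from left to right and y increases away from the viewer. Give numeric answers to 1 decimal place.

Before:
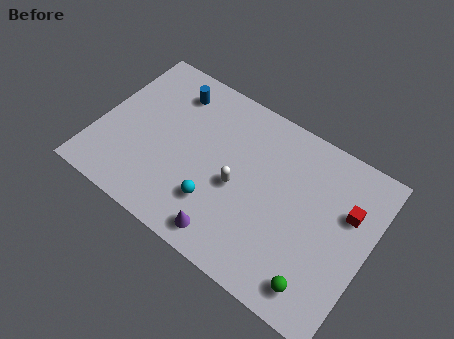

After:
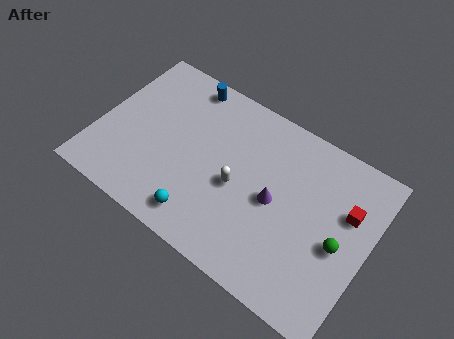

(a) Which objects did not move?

the white capsule and the red cube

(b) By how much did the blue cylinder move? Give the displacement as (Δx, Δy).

(0.5, 0.7)

The blue cylinder started near (3.1, 6.7) and ended near (3.6, 7.4).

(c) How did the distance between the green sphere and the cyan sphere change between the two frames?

+1.4

The distance was about 5.3 in the first image and 6.7 in the second, so they moved 1.4 units further apart.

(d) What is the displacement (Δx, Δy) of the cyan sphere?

(-0.5, -1.0)

The cyan sphere started near (6.1, 2.3) and ended near (5.6, 1.3).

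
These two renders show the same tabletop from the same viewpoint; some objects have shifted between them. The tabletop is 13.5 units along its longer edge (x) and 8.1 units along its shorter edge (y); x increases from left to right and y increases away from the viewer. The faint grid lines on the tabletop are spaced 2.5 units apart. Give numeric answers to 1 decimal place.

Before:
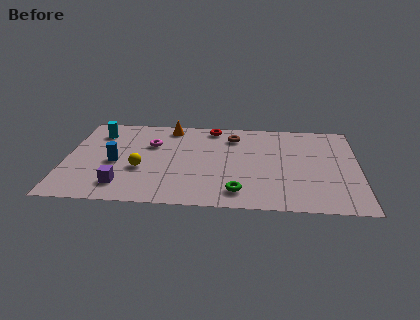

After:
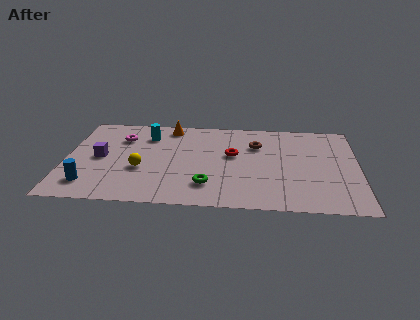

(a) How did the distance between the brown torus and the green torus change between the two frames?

-0.6

The distance was about 5.0 in the first image and 4.4 in the second, so they moved 0.6 units closer together.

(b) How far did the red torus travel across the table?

2.7

The red torus was near (6.7, 7.2) before and (7.7, 4.7) after, so it travelled √(1.0² + 2.5²) ≈ 2.7 units.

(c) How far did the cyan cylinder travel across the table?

2.3

The cyan cylinder moved from about (1.4, 6.3) to (3.7, 6.2), a distance of √(2.3² + 0.1²) ≈ 2.3.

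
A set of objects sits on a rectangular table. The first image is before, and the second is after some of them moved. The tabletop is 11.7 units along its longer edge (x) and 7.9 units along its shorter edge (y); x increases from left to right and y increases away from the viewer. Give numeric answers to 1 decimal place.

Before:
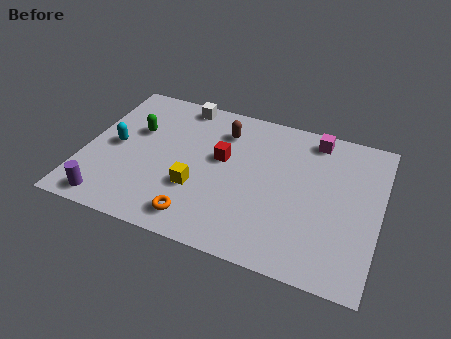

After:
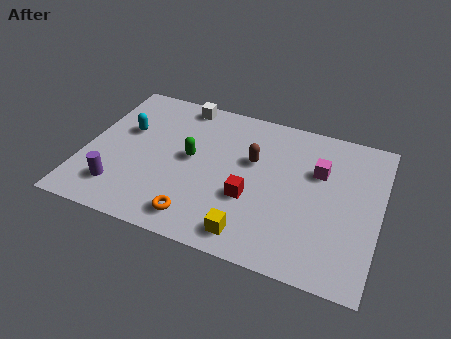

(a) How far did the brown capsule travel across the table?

1.8

The brown capsule was near (5.3, 6.1) before and (6.6, 4.9) after, so it travelled √(1.3² + 1.2²) ≈ 1.8 units.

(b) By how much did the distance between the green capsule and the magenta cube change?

-2.2

Before: roughly 7.3 units apart; after: 5.1. That's 2.2 units closer together.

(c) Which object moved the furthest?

the yellow cube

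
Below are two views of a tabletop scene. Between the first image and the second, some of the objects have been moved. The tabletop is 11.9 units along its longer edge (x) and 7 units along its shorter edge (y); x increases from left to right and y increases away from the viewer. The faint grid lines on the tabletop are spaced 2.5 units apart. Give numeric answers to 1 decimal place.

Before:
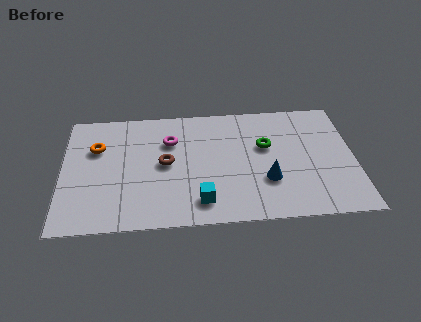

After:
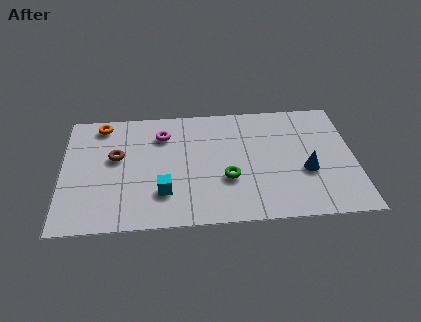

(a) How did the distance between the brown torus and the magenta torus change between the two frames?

+0.9

Before: roughly 1.3 units apart; after: 2.2. That's 0.9 units further apart.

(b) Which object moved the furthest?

the green torus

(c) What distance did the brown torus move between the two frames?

2.1

From (4.2, 3.6) to (2.2, 4.1), the brown torus covered √(2.0² + 0.5²) ≈ 2.1 units.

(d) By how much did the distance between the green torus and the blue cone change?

+1.2

They were about 2.0 units apart before and 3.2 after — 1.2 units further apart.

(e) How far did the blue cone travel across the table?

1.6

From (8.3, 2.3) to (9.9, 2.7), the blue cone covered √(1.6² + 0.4²) ≈ 1.6 units.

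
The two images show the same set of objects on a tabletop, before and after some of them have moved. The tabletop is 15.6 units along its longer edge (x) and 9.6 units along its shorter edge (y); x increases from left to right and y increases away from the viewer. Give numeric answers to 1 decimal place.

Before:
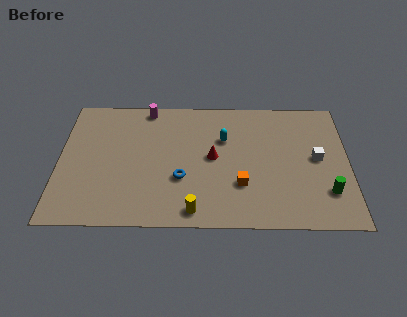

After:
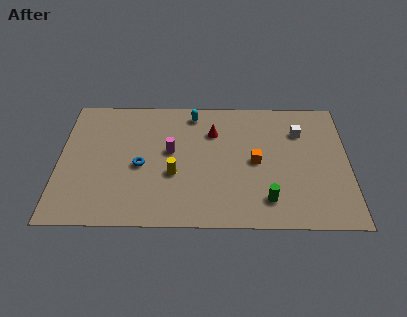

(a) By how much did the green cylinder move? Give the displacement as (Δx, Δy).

(-3.2, -0.6)

The green cylinder was at about (14.4, 2.5) and moved to about (11.2, 1.9).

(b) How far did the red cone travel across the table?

1.9

The red cone was near (8.3, 5.0) before and (8.3, 6.9) after, so it travelled √(0.0² + 1.9²) ≈ 1.9 units.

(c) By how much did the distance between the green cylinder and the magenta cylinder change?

-5.2

Before: roughly 11.5 units apart; after: 6.3. That's 5.2 units closer together.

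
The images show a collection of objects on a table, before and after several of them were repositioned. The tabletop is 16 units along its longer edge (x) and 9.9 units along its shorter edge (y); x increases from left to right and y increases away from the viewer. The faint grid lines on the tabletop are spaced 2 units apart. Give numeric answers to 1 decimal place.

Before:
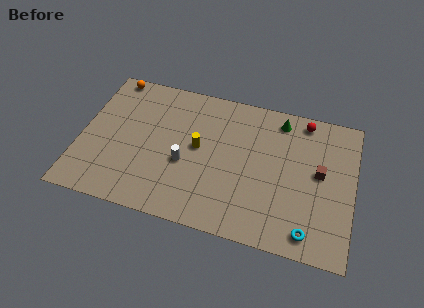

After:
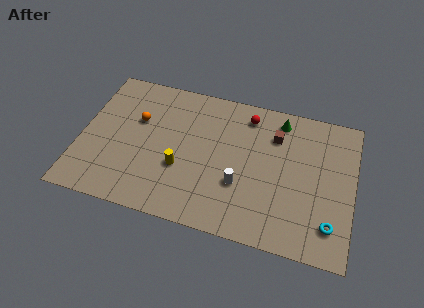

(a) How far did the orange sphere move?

3.3

The orange sphere moved from about (1.4, 9.1) to (3.2, 6.3), a distance of √(1.8² + 2.8²) ≈ 3.3.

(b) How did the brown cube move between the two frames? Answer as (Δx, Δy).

(-2.7, 1.9)

The brown cube was at about (14.0, 5.4) and moved to about (11.3, 7.3).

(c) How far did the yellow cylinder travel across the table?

1.9

The yellow cylinder moved from about (6.9, 5.3) to (6.0, 3.6), a distance of √(0.9² + 1.7²) ≈ 1.9.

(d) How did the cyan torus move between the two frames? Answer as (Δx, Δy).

(1.2, 0.8)

The cyan torus started near (13.6, 1.3) and ended near (14.8, 2.1).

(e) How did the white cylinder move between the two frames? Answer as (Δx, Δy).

(3.3, -0.6)

The white cylinder was at about (6.2, 4.0) and moved to about (9.5, 3.4).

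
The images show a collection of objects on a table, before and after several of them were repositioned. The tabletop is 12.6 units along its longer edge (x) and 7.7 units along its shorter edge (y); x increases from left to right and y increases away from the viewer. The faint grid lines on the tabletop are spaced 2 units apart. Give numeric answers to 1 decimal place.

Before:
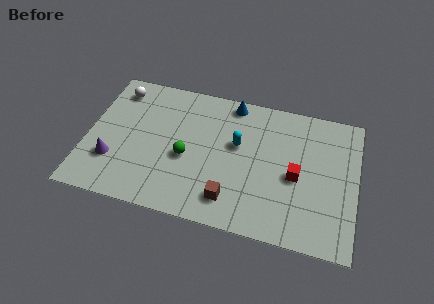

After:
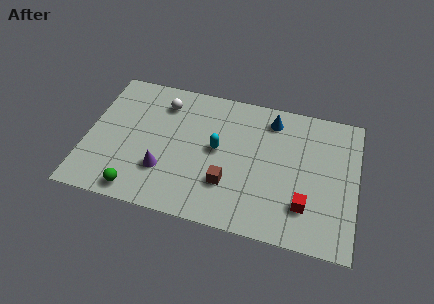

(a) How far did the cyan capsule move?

1.0

From (7.0, 4.6) to (6.1, 4.1), the cyan capsule covered √(0.9² + 0.5²) ≈ 1.0 units.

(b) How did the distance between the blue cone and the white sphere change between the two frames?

-0.3

Before: roughly 5.4 units apart; after: 5.1. That's 0.3 units closer together.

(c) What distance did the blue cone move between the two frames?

2.0

The blue cone moved from about (6.6, 6.9) to (8.5, 6.4), a distance of √(1.9² + 0.5²) ≈ 2.0.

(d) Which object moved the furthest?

the green sphere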